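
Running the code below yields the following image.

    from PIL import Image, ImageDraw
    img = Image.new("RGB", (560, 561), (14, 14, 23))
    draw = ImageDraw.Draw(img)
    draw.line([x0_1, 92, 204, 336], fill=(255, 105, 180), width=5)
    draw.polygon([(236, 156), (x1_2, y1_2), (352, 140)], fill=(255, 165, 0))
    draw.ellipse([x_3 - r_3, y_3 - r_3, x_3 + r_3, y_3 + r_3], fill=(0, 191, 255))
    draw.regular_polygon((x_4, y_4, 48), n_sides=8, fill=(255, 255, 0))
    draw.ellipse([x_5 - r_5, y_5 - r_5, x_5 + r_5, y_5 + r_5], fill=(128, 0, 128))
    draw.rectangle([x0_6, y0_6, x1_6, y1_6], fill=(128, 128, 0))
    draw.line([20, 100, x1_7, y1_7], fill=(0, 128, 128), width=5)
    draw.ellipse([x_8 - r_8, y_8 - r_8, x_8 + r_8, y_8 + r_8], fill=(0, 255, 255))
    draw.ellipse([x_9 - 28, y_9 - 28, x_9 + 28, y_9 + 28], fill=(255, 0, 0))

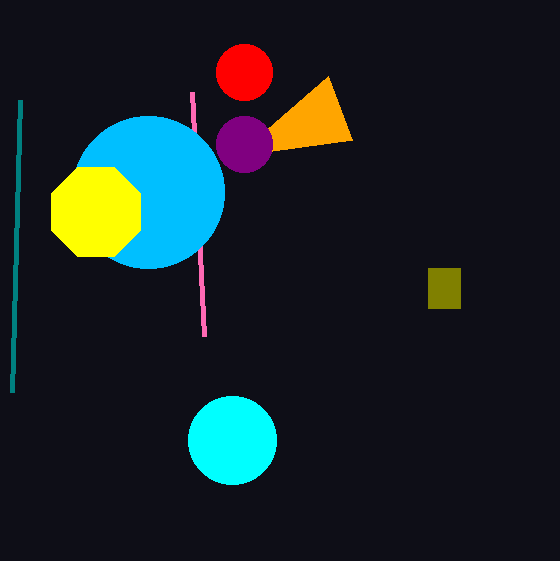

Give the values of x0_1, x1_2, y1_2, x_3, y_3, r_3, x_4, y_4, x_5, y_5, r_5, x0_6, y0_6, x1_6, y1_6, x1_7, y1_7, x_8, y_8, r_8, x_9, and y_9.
x0_1 = 192; x1_2 = 328; y1_2 = 76; x_3 = 148; y_3 = 192; r_3 = 76; x_4 = 96; y_4 = 212; x_5 = 244; y_5 = 144; r_5 = 28; x0_6 = 428; y0_6 = 268; x1_6 = 460; y1_6 = 308; x1_7 = 12; y1_7 = 392; x_8 = 232; y_8 = 440; r_8 = 44; x_9 = 244; y_9 = 72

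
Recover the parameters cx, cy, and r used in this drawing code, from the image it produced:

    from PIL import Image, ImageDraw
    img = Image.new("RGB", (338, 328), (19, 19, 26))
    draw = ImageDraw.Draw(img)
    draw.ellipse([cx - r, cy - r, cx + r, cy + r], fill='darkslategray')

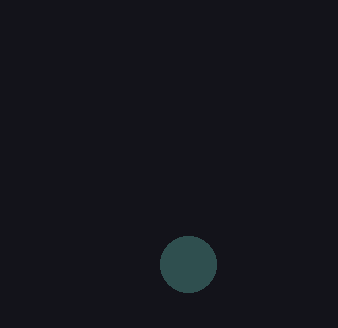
cx = 188; cy = 264; r = 28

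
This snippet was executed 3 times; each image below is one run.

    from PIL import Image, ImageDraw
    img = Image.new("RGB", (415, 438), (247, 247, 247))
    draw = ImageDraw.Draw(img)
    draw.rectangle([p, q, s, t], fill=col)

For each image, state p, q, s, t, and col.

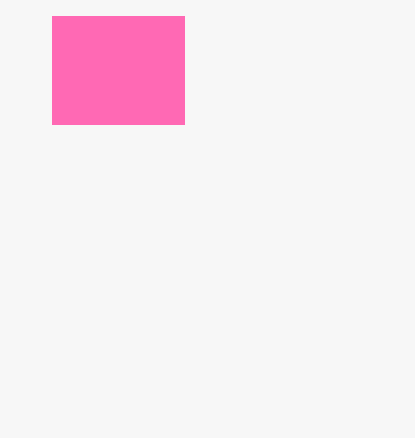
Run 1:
p = 52, q = 16, s = 184, t = 124, col = 'hotpink'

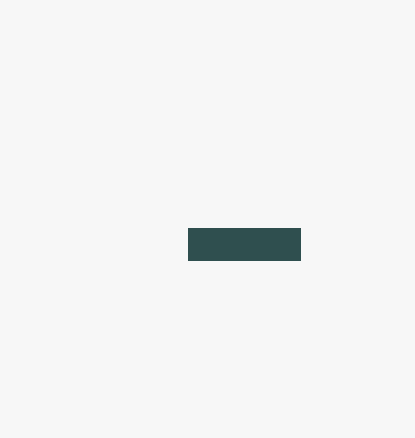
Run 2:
p = 188
q = 228
s = 300
t = 260
col = 'darkslategray'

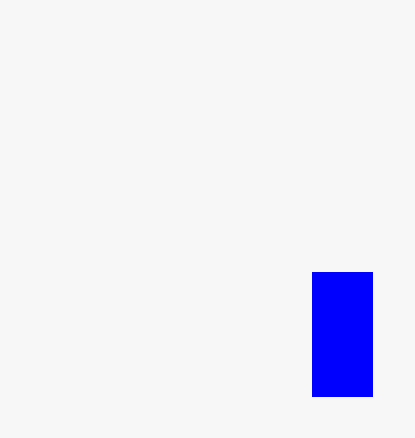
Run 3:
p = 312; q = 272; s = 372; t = 396; col = 'blue'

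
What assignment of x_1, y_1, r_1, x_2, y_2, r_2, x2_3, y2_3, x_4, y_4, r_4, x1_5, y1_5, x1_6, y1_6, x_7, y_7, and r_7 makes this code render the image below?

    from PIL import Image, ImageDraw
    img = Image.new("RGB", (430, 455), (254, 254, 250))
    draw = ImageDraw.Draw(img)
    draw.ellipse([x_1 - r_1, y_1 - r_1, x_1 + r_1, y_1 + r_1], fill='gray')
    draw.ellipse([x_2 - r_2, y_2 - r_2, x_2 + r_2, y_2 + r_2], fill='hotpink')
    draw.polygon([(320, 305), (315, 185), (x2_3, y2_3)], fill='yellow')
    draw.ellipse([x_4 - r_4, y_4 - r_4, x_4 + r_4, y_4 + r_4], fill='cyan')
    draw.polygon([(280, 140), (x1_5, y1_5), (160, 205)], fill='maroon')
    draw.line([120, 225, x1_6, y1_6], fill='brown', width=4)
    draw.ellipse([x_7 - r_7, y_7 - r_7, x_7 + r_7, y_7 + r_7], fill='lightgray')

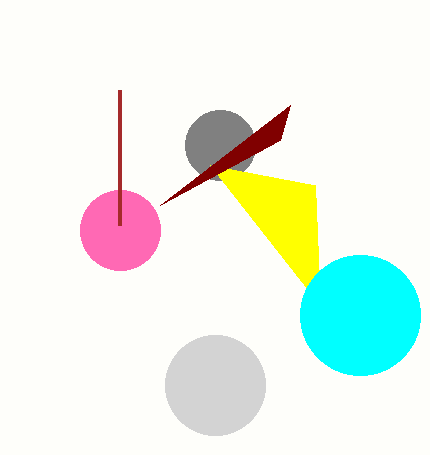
x_1 = 220
y_1 = 145
r_1 = 35
x_2 = 120
y_2 = 230
r_2 = 40
x2_3 = 210
y2_3 = 165
x_4 = 360
y_4 = 315
r_4 = 60
x1_5 = 290
y1_5 = 105
x1_6 = 120
y1_6 = 90
x_7 = 215
y_7 = 385
r_7 = 50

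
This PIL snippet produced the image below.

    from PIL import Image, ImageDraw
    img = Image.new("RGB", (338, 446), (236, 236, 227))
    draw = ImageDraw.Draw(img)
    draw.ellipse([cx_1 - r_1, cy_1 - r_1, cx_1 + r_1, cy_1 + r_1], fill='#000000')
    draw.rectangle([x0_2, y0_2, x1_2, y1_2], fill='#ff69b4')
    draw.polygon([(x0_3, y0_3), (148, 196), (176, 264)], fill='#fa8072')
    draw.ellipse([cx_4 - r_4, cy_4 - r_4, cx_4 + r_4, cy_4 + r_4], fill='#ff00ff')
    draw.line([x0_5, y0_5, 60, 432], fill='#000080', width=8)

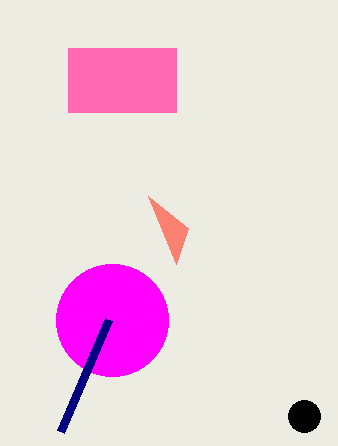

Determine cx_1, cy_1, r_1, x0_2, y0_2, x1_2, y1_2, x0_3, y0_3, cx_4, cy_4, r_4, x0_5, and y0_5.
cx_1 = 304; cy_1 = 416; r_1 = 16; x0_2 = 68; y0_2 = 48; x1_2 = 176; y1_2 = 112; x0_3 = 188; y0_3 = 228; cx_4 = 112; cy_4 = 320; r_4 = 56; x0_5 = 108; y0_5 = 320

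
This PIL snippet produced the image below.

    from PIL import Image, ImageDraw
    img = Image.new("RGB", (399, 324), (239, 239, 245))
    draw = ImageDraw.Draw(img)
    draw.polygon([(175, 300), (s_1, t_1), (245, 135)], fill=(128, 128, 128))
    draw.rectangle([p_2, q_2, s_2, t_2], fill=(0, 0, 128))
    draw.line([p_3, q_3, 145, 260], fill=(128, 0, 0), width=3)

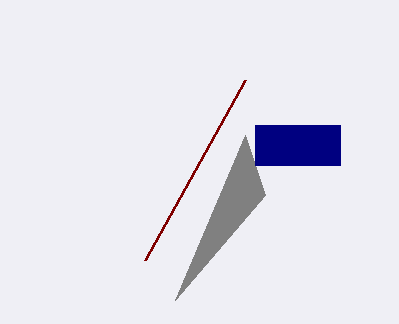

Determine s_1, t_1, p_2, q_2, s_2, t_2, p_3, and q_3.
s_1 = 265; t_1 = 195; p_2 = 255; q_2 = 125; s_2 = 340; t_2 = 165; p_3 = 245; q_3 = 80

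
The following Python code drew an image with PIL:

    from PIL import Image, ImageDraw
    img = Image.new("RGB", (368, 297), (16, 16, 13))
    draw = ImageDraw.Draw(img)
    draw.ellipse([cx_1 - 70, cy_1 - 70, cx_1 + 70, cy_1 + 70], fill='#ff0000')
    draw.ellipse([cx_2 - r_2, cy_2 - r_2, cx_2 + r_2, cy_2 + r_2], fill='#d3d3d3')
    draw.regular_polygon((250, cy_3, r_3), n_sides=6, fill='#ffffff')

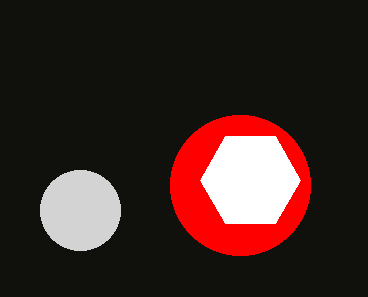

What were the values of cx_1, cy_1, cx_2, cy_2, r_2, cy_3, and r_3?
cx_1 = 240
cy_1 = 185
cx_2 = 80
cy_2 = 210
r_2 = 40
cy_3 = 180
r_3 = 50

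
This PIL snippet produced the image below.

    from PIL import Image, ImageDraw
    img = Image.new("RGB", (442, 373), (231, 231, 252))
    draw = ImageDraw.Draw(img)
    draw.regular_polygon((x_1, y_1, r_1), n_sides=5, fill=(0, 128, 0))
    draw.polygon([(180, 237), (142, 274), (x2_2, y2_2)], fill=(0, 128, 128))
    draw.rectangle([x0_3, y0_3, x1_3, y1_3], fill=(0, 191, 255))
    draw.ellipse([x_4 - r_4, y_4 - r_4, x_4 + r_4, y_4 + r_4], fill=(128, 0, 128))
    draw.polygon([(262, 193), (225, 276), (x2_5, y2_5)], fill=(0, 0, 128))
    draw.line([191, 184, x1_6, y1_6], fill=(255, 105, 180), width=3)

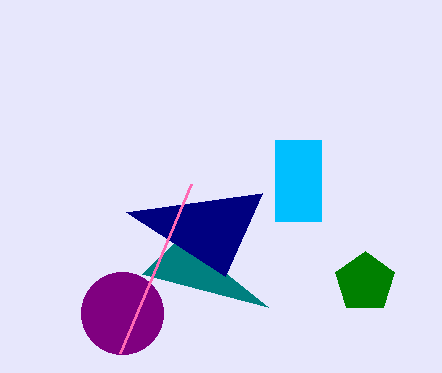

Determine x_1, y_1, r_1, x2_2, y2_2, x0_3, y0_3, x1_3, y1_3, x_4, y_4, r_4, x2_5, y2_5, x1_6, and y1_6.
x_1 = 365, y_1 = 282, r_1 = 31, x2_2 = 268, y2_2 = 307, x0_3 = 275, y0_3 = 140, x1_3 = 321, y1_3 = 221, x_4 = 122, y_4 = 313, r_4 = 41, x2_5 = 126, y2_5 = 212, x1_6 = 120, y1_6 = 353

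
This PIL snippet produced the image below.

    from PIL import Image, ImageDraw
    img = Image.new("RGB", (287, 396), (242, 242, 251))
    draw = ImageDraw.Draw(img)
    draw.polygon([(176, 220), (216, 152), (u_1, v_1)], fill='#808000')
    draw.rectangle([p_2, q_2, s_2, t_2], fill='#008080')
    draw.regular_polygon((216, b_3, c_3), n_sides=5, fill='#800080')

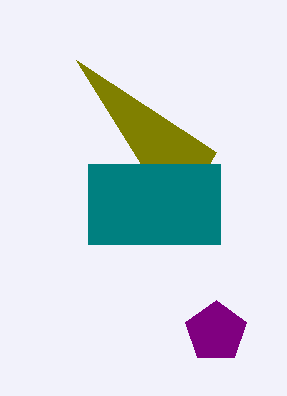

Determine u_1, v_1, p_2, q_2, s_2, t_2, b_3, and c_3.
u_1 = 76; v_1 = 60; p_2 = 88; q_2 = 164; s_2 = 220; t_2 = 244; b_3 = 332; c_3 = 32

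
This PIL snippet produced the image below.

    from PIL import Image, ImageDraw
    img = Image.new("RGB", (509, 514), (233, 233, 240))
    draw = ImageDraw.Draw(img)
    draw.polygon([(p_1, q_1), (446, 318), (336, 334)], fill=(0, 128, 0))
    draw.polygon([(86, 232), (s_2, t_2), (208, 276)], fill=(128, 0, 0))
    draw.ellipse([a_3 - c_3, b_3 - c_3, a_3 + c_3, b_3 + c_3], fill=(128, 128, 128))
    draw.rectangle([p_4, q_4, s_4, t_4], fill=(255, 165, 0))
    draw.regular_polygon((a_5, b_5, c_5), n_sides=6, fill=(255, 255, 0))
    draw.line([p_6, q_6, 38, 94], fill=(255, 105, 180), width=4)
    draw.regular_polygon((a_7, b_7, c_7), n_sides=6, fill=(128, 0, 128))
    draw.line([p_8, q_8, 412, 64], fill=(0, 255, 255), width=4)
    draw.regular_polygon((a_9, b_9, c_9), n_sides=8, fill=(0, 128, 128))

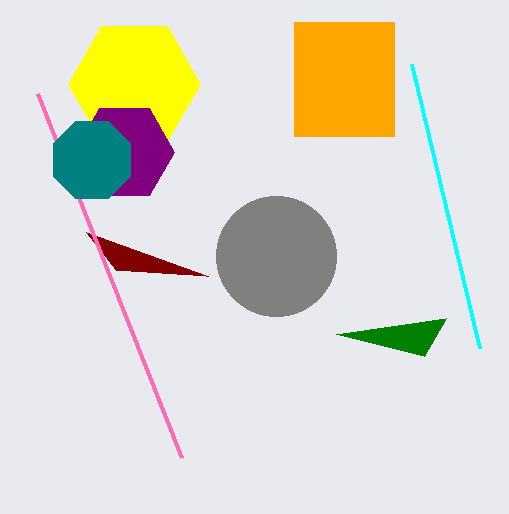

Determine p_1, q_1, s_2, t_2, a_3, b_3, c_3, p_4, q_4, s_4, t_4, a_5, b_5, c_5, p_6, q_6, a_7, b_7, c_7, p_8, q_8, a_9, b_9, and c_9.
p_1 = 424
q_1 = 356
s_2 = 116
t_2 = 270
a_3 = 276
b_3 = 256
c_3 = 60
p_4 = 294
q_4 = 22
s_4 = 394
t_4 = 136
a_5 = 134
b_5 = 84
c_5 = 66
p_6 = 182
q_6 = 458
a_7 = 124
b_7 = 152
c_7 = 50
p_8 = 480
q_8 = 348
a_9 = 92
b_9 = 160
c_9 = 42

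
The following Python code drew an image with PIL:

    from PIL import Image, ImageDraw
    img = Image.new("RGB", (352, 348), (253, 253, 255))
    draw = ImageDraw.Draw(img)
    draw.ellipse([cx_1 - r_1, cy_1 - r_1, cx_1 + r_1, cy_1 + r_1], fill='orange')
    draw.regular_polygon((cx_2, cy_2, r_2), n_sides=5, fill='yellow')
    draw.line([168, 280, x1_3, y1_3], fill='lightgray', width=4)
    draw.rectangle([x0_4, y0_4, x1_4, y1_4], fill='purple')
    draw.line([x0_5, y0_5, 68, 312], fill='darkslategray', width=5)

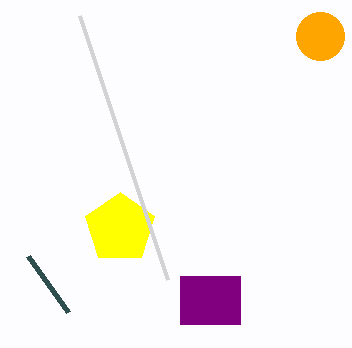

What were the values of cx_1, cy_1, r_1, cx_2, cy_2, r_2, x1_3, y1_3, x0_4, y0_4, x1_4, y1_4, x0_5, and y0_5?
cx_1 = 320
cy_1 = 36
r_1 = 24
cx_2 = 120
cy_2 = 228
r_2 = 36
x1_3 = 80
y1_3 = 16
x0_4 = 180
y0_4 = 276
x1_4 = 240
y1_4 = 324
x0_5 = 28
y0_5 = 256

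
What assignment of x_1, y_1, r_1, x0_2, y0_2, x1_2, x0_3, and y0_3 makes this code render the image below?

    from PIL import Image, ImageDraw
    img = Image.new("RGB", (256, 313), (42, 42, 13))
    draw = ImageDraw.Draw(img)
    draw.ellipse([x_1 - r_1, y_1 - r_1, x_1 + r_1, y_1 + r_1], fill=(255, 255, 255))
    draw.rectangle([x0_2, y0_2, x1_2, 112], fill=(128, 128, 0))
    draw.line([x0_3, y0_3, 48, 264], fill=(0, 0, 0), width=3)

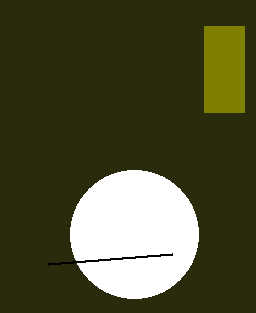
x_1 = 134
y_1 = 234
r_1 = 64
x0_2 = 204
y0_2 = 26
x1_2 = 244
x0_3 = 172
y0_3 = 254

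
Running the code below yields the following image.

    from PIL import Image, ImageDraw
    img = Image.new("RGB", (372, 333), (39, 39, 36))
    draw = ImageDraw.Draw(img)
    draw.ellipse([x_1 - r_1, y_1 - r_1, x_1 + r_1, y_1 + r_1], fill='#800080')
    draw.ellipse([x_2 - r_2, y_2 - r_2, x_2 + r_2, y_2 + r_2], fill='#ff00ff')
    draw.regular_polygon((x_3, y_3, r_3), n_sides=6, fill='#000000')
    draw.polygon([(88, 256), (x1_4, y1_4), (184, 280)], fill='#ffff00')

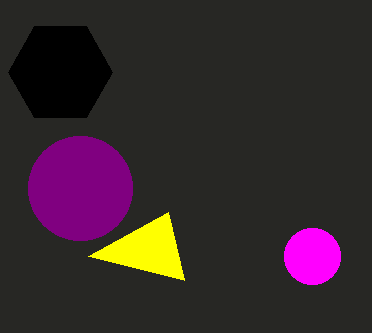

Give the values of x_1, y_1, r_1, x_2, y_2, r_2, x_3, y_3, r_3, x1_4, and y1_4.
x_1 = 80
y_1 = 188
r_1 = 52
x_2 = 312
y_2 = 256
r_2 = 28
x_3 = 60
y_3 = 72
r_3 = 52
x1_4 = 168
y1_4 = 212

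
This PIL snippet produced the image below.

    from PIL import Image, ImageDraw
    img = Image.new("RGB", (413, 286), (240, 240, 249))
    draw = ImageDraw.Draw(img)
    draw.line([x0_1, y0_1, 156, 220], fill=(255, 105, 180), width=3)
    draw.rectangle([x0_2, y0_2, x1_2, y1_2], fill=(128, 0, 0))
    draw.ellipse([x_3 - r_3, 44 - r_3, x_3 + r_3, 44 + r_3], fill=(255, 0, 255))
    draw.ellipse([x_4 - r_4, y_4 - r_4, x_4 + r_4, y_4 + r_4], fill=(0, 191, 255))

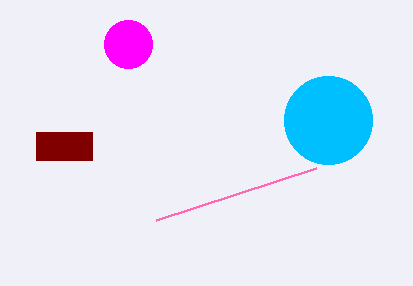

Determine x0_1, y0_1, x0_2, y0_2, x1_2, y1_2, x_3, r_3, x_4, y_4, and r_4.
x0_1 = 316
y0_1 = 168
x0_2 = 36
y0_2 = 132
x1_2 = 92
y1_2 = 160
x_3 = 128
r_3 = 24
x_4 = 328
y_4 = 120
r_4 = 44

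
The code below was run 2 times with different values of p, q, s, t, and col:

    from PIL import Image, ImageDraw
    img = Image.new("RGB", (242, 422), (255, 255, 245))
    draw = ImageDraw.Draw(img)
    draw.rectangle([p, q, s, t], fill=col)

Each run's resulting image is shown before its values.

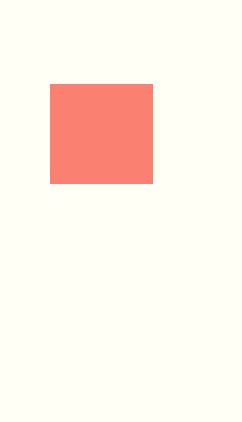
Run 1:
p = 50; q = 84; s = 152; t = 183; col = 'salmon'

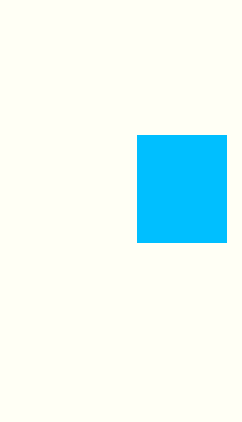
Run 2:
p = 137
q = 135
s = 226
t = 242
col = 'deepskyblue'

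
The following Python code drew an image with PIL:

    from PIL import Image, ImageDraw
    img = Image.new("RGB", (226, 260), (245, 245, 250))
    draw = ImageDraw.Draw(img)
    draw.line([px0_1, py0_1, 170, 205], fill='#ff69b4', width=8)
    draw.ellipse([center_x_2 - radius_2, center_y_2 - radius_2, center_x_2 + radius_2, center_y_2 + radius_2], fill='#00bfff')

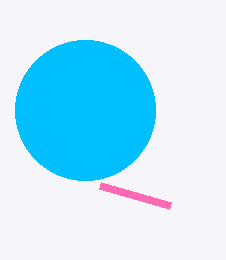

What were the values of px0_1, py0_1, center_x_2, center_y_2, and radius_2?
px0_1 = 100, py0_1 = 185, center_x_2 = 85, center_y_2 = 110, radius_2 = 70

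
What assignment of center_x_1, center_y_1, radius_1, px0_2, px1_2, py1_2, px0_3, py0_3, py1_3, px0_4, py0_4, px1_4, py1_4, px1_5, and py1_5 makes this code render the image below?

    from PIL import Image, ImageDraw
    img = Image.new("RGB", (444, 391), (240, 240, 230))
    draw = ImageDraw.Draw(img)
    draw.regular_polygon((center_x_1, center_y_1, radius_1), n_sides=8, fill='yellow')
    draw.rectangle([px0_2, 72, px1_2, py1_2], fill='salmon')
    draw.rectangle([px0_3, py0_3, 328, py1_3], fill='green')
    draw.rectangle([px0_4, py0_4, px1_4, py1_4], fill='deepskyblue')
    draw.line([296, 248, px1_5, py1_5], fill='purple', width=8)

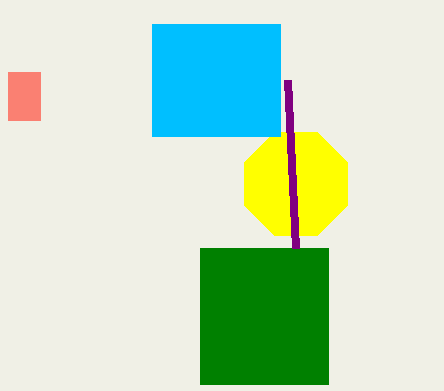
center_x_1 = 296, center_y_1 = 184, radius_1 = 56, px0_2 = 8, px1_2 = 40, py1_2 = 120, px0_3 = 200, py0_3 = 248, py1_3 = 384, px0_4 = 152, py0_4 = 24, px1_4 = 280, py1_4 = 136, px1_5 = 288, py1_5 = 80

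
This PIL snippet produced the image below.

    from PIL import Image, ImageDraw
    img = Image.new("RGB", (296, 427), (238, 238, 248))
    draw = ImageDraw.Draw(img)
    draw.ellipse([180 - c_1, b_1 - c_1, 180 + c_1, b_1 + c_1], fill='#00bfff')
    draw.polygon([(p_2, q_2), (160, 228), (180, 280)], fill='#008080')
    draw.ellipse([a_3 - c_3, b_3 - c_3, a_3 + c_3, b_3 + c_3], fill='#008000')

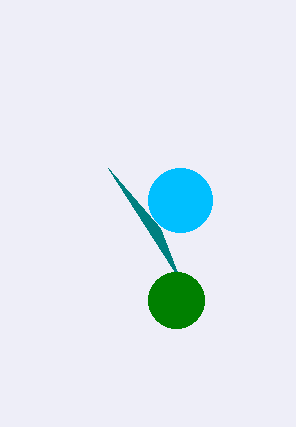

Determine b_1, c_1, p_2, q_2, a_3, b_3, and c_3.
b_1 = 200; c_1 = 32; p_2 = 108; q_2 = 168; a_3 = 176; b_3 = 300; c_3 = 28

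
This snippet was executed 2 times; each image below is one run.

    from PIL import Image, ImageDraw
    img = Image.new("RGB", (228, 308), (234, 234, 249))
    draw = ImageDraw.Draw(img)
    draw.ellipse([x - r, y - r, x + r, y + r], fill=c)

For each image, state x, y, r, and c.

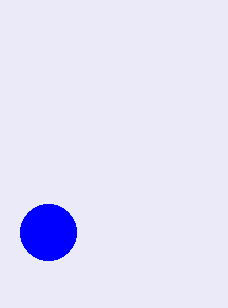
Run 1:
x = 48
y = 232
r = 28
c = 'blue'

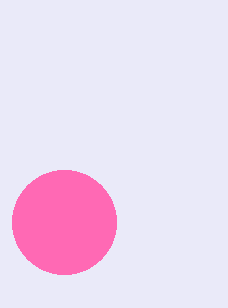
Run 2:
x = 64
y = 222
r = 52
c = 'hotpink'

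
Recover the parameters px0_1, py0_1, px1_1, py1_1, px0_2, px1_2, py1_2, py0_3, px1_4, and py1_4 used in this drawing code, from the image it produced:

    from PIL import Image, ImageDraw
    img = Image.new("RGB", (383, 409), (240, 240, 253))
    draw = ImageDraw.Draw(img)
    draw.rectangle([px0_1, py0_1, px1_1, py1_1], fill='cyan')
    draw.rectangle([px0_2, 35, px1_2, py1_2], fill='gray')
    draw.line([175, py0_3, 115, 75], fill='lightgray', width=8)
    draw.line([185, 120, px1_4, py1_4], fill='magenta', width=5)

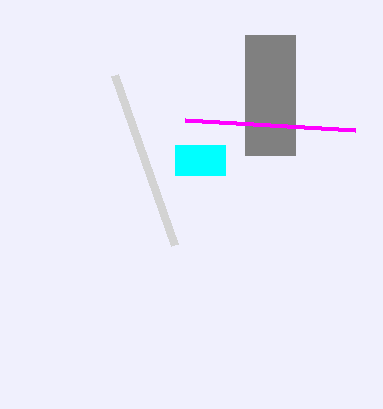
px0_1 = 175, py0_1 = 145, px1_1 = 225, py1_1 = 175, px0_2 = 245, px1_2 = 295, py1_2 = 155, py0_3 = 245, px1_4 = 355, py1_4 = 130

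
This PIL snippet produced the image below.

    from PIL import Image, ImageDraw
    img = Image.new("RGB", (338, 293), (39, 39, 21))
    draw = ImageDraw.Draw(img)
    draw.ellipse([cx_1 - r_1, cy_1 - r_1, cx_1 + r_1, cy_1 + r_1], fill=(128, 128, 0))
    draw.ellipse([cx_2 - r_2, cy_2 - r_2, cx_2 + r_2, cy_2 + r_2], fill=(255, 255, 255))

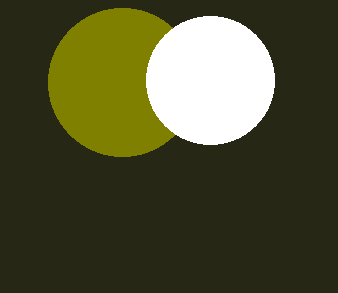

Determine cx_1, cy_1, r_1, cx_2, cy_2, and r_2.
cx_1 = 122, cy_1 = 82, r_1 = 74, cx_2 = 210, cy_2 = 80, r_2 = 64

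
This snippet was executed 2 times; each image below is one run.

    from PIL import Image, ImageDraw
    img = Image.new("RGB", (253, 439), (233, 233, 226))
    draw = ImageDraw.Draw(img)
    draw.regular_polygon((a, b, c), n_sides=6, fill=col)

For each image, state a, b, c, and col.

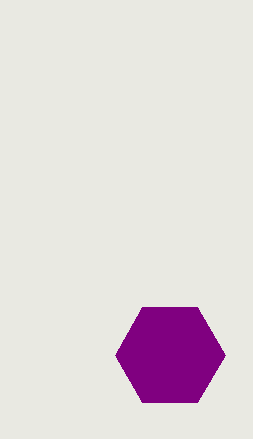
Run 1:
a = 170; b = 355; c = 55; col = 'purple'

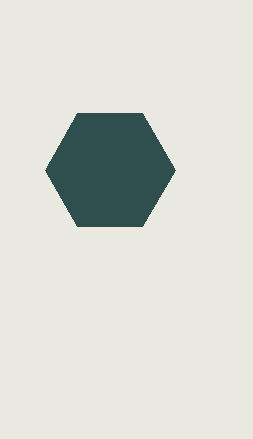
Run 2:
a = 110; b = 170; c = 65; col = 'darkslategray'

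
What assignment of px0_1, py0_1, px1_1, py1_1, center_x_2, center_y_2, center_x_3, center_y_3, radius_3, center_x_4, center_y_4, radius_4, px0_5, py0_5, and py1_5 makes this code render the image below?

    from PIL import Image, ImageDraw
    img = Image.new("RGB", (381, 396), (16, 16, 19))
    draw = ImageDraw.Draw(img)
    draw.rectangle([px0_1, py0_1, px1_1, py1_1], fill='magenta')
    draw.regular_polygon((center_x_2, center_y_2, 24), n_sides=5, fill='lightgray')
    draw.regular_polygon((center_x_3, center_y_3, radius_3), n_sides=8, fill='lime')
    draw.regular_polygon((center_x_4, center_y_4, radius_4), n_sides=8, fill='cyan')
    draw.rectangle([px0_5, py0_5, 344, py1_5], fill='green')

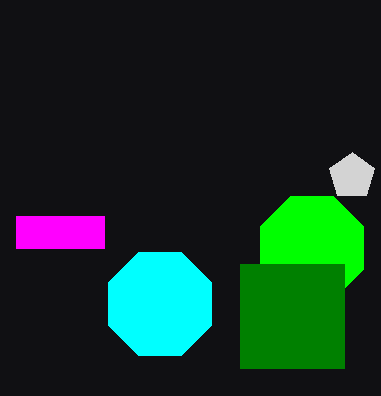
px0_1 = 16; py0_1 = 216; px1_1 = 104; py1_1 = 248; center_x_2 = 352; center_y_2 = 176; center_x_3 = 312; center_y_3 = 248; radius_3 = 56; center_x_4 = 160; center_y_4 = 304; radius_4 = 56; px0_5 = 240; py0_5 = 264; py1_5 = 368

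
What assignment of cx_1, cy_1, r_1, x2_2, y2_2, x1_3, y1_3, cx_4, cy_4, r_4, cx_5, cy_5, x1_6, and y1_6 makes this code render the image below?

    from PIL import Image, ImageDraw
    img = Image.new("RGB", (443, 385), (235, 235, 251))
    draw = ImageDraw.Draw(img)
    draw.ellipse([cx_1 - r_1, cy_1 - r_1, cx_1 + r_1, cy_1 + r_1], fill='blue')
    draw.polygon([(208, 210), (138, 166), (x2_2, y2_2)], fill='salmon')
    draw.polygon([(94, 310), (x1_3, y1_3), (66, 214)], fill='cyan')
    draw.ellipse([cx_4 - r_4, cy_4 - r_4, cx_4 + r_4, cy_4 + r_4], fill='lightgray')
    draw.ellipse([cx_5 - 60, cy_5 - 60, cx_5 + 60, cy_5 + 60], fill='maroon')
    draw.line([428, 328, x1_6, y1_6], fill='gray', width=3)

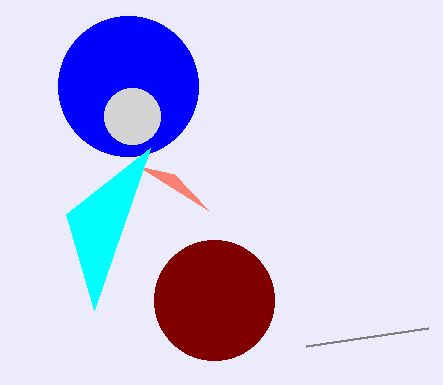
cx_1 = 128
cy_1 = 86
r_1 = 70
x2_2 = 174
y2_2 = 174
x1_3 = 150
y1_3 = 148
cx_4 = 132
cy_4 = 116
r_4 = 28
cx_5 = 214
cy_5 = 300
x1_6 = 306
y1_6 = 346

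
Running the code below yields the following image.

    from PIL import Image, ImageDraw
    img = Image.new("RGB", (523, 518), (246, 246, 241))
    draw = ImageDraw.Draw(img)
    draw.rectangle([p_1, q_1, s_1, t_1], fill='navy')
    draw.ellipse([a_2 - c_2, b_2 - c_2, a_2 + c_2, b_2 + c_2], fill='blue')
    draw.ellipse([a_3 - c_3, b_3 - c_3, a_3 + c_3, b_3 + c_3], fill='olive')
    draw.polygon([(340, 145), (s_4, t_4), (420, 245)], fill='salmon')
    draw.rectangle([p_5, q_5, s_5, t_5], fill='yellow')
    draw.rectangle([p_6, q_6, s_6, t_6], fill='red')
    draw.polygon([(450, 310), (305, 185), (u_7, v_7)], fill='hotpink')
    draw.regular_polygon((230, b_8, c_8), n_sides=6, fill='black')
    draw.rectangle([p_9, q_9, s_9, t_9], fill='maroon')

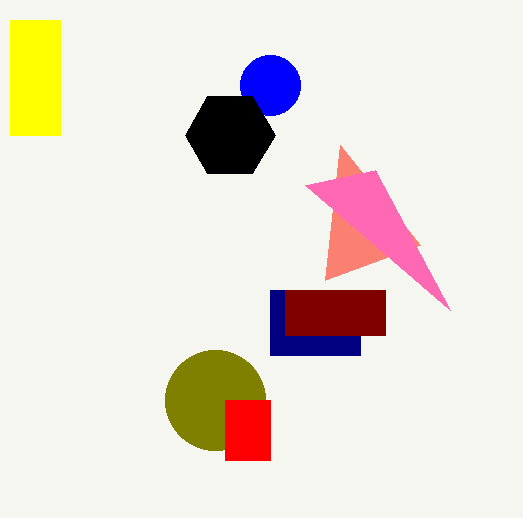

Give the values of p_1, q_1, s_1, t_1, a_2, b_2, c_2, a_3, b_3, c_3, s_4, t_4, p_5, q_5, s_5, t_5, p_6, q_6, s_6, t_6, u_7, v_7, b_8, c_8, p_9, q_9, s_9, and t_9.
p_1 = 270, q_1 = 290, s_1 = 360, t_1 = 355, a_2 = 270, b_2 = 85, c_2 = 30, a_3 = 215, b_3 = 400, c_3 = 50, s_4 = 325, t_4 = 280, p_5 = 10, q_5 = 20, s_5 = 60, t_5 = 135, p_6 = 225, q_6 = 400, s_6 = 270, t_6 = 460, u_7 = 375, v_7 = 170, b_8 = 135, c_8 = 45, p_9 = 285, q_9 = 290, s_9 = 385, t_9 = 335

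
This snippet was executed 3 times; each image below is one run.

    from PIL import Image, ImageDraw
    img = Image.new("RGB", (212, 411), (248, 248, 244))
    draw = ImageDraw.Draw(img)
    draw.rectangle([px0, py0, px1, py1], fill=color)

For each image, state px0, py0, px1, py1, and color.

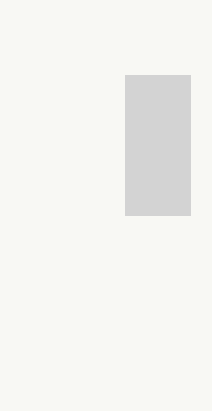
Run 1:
px0 = 125
py0 = 75
px1 = 190
py1 = 215
color = 'lightgray'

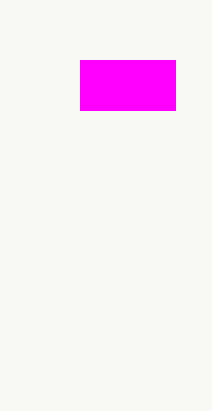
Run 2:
px0 = 80; py0 = 60; px1 = 175; py1 = 110; color = 'magenta'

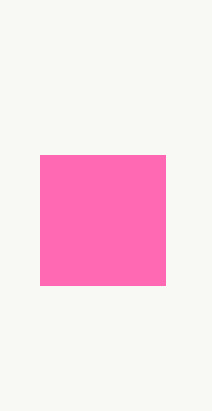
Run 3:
px0 = 40, py0 = 155, px1 = 165, py1 = 285, color = 'hotpink'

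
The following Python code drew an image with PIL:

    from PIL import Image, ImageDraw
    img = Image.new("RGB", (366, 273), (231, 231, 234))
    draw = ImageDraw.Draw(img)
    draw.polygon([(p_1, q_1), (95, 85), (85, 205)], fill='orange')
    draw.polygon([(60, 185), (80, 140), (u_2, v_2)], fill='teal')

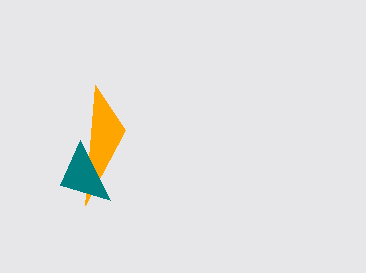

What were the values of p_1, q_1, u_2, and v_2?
p_1 = 125
q_1 = 130
u_2 = 110
v_2 = 200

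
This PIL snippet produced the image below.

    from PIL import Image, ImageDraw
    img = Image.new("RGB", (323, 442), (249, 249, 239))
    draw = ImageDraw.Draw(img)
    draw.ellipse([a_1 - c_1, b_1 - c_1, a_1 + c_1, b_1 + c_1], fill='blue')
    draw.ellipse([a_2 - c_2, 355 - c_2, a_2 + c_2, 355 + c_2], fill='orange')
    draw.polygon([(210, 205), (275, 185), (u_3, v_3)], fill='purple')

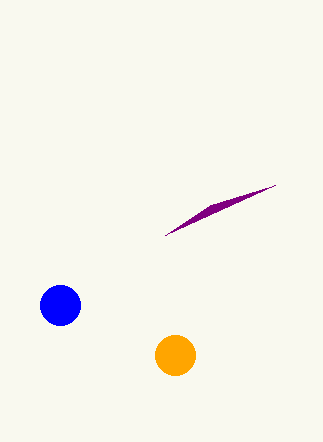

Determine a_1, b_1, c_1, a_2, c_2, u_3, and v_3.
a_1 = 60, b_1 = 305, c_1 = 20, a_2 = 175, c_2 = 20, u_3 = 165, v_3 = 235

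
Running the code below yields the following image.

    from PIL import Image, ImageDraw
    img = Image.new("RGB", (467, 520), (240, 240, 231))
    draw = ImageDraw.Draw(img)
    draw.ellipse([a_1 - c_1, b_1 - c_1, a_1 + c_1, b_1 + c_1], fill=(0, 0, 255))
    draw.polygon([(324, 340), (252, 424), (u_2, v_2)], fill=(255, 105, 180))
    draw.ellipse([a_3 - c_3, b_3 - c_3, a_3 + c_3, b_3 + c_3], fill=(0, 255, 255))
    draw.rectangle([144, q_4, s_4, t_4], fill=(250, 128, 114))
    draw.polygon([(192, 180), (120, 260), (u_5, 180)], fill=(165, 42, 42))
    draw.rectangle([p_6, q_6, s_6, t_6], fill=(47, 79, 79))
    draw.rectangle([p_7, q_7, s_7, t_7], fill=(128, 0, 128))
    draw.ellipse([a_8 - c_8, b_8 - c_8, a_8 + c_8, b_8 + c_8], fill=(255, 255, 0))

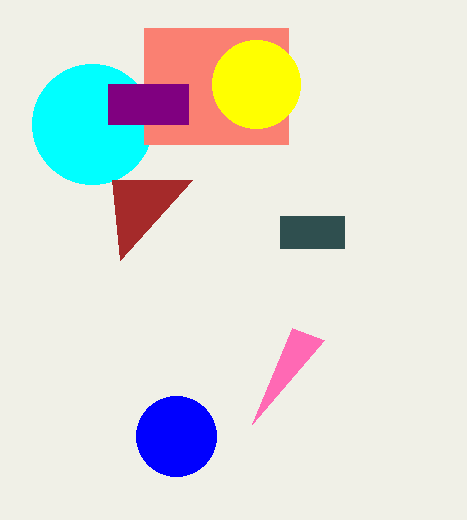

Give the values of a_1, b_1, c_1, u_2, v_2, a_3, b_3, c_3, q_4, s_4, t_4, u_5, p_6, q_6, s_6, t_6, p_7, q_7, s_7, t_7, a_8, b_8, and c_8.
a_1 = 176, b_1 = 436, c_1 = 40, u_2 = 292, v_2 = 328, a_3 = 92, b_3 = 124, c_3 = 60, q_4 = 28, s_4 = 288, t_4 = 144, u_5 = 112, p_6 = 280, q_6 = 216, s_6 = 344, t_6 = 248, p_7 = 108, q_7 = 84, s_7 = 188, t_7 = 124, a_8 = 256, b_8 = 84, c_8 = 44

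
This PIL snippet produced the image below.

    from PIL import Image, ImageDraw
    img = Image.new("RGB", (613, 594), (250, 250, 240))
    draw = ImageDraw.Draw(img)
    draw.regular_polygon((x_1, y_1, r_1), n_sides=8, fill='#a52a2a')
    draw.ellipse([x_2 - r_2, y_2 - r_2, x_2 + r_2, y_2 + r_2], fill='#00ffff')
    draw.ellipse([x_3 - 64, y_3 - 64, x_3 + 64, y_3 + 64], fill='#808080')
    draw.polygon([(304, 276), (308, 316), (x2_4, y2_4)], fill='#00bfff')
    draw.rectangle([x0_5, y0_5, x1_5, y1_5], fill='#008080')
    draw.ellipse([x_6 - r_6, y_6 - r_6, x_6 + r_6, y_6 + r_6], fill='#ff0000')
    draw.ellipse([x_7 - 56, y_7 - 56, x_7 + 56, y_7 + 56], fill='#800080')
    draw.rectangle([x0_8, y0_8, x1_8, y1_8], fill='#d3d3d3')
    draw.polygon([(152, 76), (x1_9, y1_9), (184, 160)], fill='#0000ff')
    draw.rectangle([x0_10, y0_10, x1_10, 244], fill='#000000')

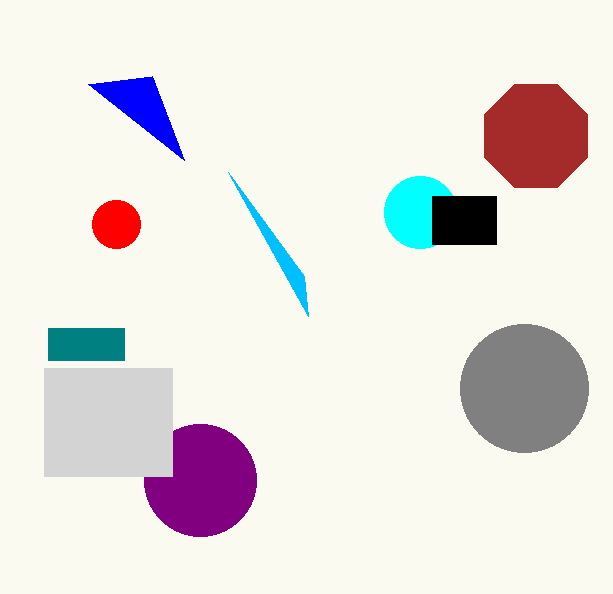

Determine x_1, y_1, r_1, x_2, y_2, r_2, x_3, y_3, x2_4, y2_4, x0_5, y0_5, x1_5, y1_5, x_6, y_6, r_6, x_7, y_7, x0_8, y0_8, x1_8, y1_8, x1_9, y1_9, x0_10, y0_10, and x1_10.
x_1 = 536, y_1 = 136, r_1 = 56, x_2 = 420, y_2 = 212, r_2 = 36, x_3 = 524, y_3 = 388, x2_4 = 228, y2_4 = 172, x0_5 = 48, y0_5 = 328, x1_5 = 124, y1_5 = 360, x_6 = 116, y_6 = 224, r_6 = 24, x_7 = 200, y_7 = 480, x0_8 = 44, y0_8 = 368, x1_8 = 172, y1_8 = 476, x1_9 = 88, y1_9 = 84, x0_10 = 432, y0_10 = 196, x1_10 = 496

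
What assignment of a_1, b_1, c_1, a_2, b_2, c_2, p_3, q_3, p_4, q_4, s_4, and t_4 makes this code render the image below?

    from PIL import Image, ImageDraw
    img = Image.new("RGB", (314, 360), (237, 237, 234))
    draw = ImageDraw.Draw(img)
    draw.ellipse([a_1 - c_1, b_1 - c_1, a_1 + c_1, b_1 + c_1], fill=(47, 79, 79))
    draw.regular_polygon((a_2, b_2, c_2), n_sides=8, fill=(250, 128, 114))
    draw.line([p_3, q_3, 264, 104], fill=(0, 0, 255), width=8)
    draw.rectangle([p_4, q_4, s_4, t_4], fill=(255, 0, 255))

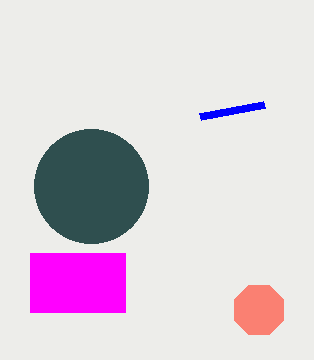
a_1 = 91, b_1 = 186, c_1 = 57, a_2 = 259, b_2 = 310, c_2 = 27, p_3 = 200, q_3 = 116, p_4 = 30, q_4 = 253, s_4 = 125, t_4 = 312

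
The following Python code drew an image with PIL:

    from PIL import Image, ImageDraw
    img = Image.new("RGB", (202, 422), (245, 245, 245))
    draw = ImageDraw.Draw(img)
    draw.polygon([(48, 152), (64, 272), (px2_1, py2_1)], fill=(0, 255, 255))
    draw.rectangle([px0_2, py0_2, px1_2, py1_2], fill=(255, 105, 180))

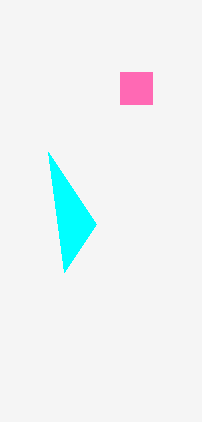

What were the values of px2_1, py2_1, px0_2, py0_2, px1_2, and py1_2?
px2_1 = 96; py2_1 = 224; px0_2 = 120; py0_2 = 72; px1_2 = 152; py1_2 = 104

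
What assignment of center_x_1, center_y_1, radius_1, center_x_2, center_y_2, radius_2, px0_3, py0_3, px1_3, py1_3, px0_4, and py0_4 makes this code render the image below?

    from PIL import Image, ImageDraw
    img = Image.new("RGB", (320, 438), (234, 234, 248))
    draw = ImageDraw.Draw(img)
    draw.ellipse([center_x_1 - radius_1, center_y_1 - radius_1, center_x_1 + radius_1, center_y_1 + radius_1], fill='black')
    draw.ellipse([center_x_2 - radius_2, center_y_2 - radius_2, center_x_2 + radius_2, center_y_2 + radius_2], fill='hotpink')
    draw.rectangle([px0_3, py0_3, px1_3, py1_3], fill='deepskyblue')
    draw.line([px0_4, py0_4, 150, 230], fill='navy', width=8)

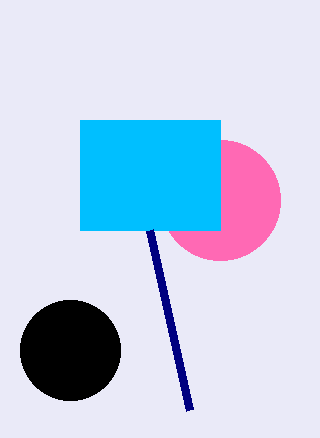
center_x_1 = 70, center_y_1 = 350, radius_1 = 50, center_x_2 = 220, center_y_2 = 200, radius_2 = 60, px0_3 = 80, py0_3 = 120, px1_3 = 220, py1_3 = 230, px0_4 = 190, py0_4 = 410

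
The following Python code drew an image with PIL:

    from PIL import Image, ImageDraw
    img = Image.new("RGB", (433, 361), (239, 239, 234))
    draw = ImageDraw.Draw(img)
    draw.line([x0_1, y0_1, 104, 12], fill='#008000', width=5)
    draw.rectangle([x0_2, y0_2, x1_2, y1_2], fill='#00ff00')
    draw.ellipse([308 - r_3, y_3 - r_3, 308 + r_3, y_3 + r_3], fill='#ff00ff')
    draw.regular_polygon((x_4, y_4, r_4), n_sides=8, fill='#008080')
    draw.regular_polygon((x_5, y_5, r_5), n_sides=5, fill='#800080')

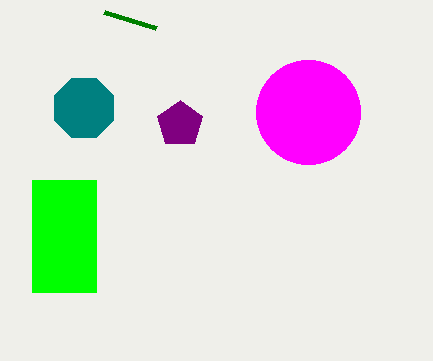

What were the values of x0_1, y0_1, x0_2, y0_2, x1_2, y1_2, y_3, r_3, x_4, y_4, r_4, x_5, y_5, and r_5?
x0_1 = 156; y0_1 = 28; x0_2 = 32; y0_2 = 180; x1_2 = 96; y1_2 = 292; y_3 = 112; r_3 = 52; x_4 = 84; y_4 = 108; r_4 = 32; x_5 = 180; y_5 = 124; r_5 = 24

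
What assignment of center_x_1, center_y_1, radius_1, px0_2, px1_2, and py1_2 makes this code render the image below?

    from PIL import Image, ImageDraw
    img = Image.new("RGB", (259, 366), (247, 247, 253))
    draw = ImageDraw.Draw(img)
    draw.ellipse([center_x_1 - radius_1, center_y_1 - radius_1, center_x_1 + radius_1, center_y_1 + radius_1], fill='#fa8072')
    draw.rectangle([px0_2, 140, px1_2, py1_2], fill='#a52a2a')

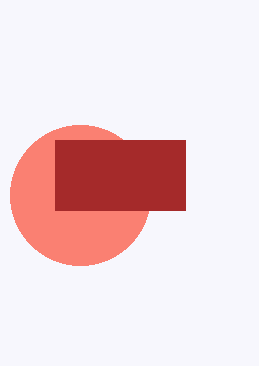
center_x_1 = 80, center_y_1 = 195, radius_1 = 70, px0_2 = 55, px1_2 = 185, py1_2 = 210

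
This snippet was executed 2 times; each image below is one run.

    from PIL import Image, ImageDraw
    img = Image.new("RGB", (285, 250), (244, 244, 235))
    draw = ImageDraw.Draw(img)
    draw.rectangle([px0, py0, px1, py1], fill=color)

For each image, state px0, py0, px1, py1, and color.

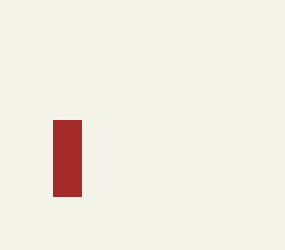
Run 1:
px0 = 53; py0 = 120; px1 = 81; py1 = 196; color = 'brown'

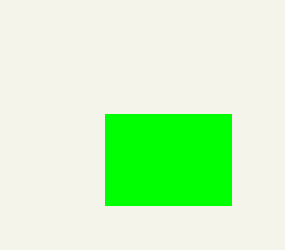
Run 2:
px0 = 105
py0 = 114
px1 = 231
py1 = 205
color = 'lime'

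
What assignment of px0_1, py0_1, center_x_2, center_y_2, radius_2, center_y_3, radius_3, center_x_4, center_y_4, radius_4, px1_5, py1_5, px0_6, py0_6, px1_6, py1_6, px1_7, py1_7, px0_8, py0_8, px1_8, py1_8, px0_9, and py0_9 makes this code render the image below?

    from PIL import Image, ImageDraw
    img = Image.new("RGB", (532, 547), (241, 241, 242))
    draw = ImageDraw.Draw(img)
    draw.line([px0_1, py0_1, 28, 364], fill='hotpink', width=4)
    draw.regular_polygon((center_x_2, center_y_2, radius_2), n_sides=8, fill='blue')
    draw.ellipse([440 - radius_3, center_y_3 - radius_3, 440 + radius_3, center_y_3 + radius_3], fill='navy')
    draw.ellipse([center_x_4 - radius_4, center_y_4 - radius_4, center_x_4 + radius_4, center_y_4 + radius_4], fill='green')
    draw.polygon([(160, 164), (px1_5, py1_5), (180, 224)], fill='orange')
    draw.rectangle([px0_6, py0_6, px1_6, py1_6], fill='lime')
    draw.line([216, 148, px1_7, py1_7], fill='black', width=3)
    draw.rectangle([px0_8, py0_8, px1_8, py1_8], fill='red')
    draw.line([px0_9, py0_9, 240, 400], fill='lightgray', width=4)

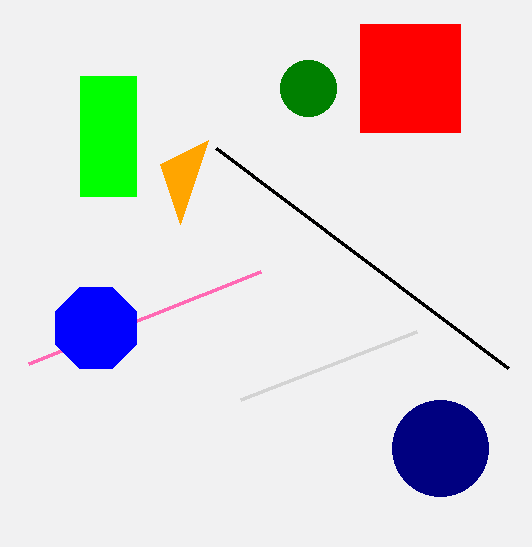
px0_1 = 260; py0_1 = 272; center_x_2 = 96; center_y_2 = 328; radius_2 = 44; center_y_3 = 448; radius_3 = 48; center_x_4 = 308; center_y_4 = 88; radius_4 = 28; px1_5 = 208; py1_5 = 140; px0_6 = 80; py0_6 = 76; px1_6 = 136; py1_6 = 196; px1_7 = 508; py1_7 = 368; px0_8 = 360; py0_8 = 24; px1_8 = 460; py1_8 = 132; px0_9 = 416; py0_9 = 332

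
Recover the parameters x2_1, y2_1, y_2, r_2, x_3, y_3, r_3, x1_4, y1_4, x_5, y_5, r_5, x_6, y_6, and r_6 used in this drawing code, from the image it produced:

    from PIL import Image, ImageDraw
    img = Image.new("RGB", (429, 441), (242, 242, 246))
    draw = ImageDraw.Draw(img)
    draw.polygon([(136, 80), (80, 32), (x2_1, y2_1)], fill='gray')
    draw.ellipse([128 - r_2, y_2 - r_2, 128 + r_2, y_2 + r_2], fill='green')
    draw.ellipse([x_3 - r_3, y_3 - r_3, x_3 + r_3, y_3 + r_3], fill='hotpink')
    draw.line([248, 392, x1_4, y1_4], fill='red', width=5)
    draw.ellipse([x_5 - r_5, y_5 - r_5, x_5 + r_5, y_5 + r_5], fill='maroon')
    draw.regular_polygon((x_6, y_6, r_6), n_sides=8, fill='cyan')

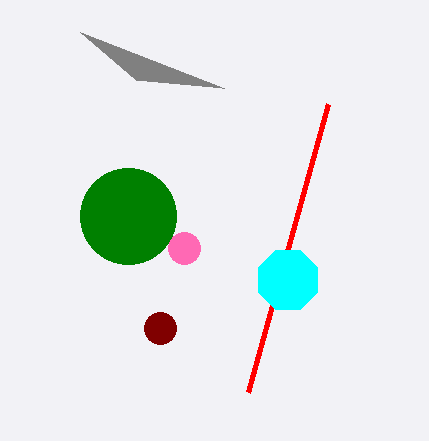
x2_1 = 224, y2_1 = 88, y_2 = 216, r_2 = 48, x_3 = 184, y_3 = 248, r_3 = 16, x1_4 = 328, y1_4 = 104, x_5 = 160, y_5 = 328, r_5 = 16, x_6 = 288, y_6 = 280, r_6 = 32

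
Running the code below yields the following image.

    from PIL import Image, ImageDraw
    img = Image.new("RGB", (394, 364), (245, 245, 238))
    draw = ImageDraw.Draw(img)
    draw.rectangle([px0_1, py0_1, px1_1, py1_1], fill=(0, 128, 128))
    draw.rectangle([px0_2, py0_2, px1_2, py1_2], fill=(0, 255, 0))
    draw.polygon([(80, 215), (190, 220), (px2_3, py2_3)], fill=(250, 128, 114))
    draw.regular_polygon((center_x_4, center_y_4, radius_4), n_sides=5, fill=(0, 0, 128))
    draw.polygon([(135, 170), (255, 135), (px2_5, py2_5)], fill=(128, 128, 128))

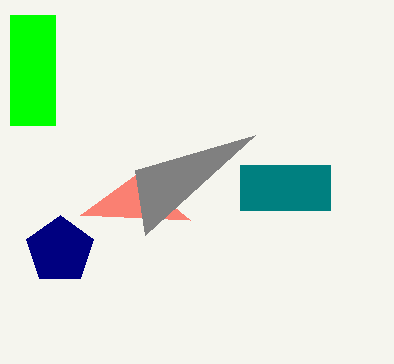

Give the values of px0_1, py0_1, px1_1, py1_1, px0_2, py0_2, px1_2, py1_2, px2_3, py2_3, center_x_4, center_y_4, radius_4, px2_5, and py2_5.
px0_1 = 240, py0_1 = 165, px1_1 = 330, py1_1 = 210, px0_2 = 10, py0_2 = 15, px1_2 = 55, py1_2 = 125, px2_3 = 135, py2_3 = 175, center_x_4 = 60, center_y_4 = 250, radius_4 = 35, px2_5 = 145, py2_5 = 235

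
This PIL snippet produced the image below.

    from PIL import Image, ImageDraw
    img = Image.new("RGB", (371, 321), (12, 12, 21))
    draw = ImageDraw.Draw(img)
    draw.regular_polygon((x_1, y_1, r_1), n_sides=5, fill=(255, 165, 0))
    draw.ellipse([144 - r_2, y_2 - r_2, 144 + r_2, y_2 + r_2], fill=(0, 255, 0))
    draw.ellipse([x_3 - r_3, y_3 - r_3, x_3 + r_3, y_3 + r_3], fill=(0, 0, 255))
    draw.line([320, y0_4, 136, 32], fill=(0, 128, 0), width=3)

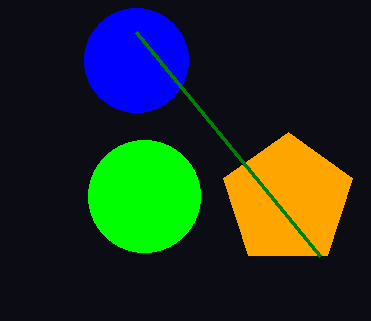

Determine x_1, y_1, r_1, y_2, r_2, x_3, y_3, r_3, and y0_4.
x_1 = 288, y_1 = 200, r_1 = 68, y_2 = 196, r_2 = 56, x_3 = 136, y_3 = 60, r_3 = 52, y0_4 = 256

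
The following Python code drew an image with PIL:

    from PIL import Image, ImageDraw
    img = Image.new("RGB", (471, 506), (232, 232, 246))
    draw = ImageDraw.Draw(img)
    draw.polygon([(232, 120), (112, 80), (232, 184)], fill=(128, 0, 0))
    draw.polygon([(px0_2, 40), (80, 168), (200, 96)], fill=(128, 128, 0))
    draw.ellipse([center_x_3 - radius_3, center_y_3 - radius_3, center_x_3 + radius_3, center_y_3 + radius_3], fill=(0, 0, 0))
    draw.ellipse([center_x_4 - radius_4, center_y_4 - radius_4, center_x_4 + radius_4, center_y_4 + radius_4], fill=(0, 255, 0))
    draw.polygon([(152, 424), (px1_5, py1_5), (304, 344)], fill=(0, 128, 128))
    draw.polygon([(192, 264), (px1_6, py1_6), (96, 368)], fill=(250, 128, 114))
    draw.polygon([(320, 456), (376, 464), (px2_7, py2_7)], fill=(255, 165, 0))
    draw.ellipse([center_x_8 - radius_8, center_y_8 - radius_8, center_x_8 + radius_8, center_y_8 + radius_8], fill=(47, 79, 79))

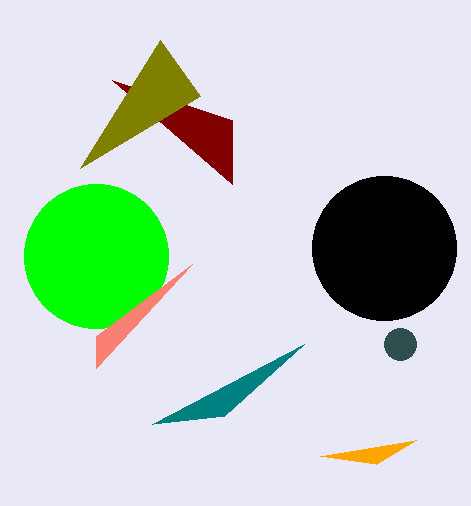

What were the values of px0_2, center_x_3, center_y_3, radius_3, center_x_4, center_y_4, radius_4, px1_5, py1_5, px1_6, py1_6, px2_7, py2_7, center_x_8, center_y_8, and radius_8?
px0_2 = 160, center_x_3 = 384, center_y_3 = 248, radius_3 = 72, center_x_4 = 96, center_y_4 = 256, radius_4 = 72, px1_5 = 224, py1_5 = 416, px1_6 = 96, py1_6 = 336, px2_7 = 416, py2_7 = 440, center_x_8 = 400, center_y_8 = 344, radius_8 = 16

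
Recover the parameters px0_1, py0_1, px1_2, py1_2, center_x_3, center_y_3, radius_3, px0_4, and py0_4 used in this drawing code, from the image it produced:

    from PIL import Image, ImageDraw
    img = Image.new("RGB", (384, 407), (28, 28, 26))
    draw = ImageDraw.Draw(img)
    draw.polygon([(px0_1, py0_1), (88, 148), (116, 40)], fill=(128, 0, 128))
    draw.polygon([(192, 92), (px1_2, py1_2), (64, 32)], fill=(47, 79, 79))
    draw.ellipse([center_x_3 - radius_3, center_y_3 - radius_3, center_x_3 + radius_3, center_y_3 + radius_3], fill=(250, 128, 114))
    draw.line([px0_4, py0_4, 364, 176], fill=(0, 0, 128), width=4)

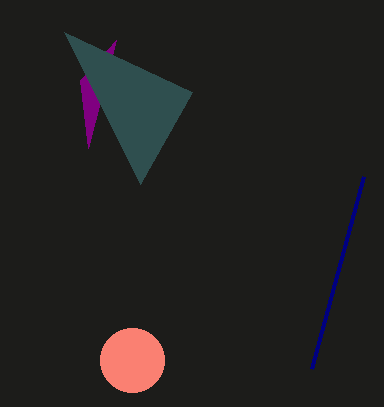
px0_1 = 80; py0_1 = 80; px1_2 = 140; py1_2 = 184; center_x_3 = 132; center_y_3 = 360; radius_3 = 32; px0_4 = 312; py0_4 = 368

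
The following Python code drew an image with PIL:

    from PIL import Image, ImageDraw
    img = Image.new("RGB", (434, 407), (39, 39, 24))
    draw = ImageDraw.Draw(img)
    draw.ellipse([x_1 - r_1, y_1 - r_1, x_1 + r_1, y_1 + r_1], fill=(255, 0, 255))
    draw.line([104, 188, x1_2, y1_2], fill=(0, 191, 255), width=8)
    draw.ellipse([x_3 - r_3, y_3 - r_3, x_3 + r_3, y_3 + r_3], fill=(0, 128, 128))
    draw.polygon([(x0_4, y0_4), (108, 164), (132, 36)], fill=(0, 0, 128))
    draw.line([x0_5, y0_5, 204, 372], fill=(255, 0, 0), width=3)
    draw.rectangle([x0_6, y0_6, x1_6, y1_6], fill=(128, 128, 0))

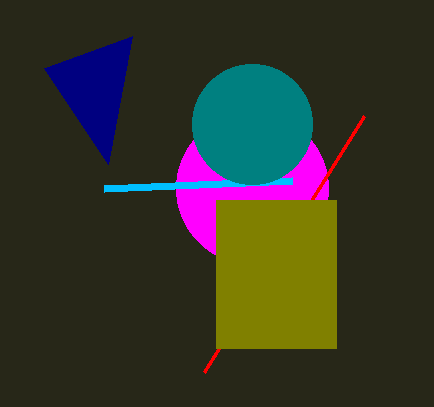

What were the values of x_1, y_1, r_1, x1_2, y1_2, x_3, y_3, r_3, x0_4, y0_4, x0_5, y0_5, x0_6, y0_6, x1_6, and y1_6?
x_1 = 252, y_1 = 188, r_1 = 76, x1_2 = 292, y1_2 = 180, x_3 = 252, y_3 = 124, r_3 = 60, x0_4 = 44, y0_4 = 68, x0_5 = 364, y0_5 = 116, x0_6 = 216, y0_6 = 200, x1_6 = 336, y1_6 = 348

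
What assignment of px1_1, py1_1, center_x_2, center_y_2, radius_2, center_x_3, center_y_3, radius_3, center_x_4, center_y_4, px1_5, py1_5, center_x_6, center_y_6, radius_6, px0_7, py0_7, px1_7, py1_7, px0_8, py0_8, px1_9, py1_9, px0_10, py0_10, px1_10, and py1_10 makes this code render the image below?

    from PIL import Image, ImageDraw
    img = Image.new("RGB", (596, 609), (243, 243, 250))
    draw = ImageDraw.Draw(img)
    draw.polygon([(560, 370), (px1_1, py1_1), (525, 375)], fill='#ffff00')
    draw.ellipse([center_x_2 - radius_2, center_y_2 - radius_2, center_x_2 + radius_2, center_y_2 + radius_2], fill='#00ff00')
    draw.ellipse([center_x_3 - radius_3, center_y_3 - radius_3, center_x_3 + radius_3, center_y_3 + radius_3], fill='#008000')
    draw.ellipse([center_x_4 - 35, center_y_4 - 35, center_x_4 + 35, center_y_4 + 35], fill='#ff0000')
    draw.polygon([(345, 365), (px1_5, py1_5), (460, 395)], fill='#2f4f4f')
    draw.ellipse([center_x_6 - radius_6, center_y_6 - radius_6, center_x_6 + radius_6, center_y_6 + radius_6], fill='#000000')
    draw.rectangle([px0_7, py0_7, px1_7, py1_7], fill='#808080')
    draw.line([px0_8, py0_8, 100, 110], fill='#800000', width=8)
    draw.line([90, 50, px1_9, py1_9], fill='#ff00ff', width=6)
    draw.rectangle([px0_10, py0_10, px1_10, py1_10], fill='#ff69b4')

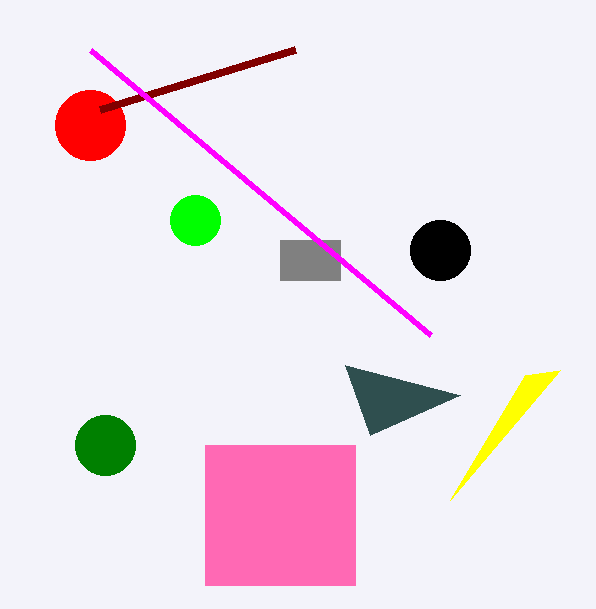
px1_1 = 450
py1_1 = 500
center_x_2 = 195
center_y_2 = 220
radius_2 = 25
center_x_3 = 105
center_y_3 = 445
radius_3 = 30
center_x_4 = 90
center_y_4 = 125
px1_5 = 370
py1_5 = 435
center_x_6 = 440
center_y_6 = 250
radius_6 = 30
px0_7 = 280
py0_7 = 240
px1_7 = 340
py1_7 = 280
px0_8 = 295
py0_8 = 50
px1_9 = 430
py1_9 = 335
px0_10 = 205
py0_10 = 445
px1_10 = 355
py1_10 = 585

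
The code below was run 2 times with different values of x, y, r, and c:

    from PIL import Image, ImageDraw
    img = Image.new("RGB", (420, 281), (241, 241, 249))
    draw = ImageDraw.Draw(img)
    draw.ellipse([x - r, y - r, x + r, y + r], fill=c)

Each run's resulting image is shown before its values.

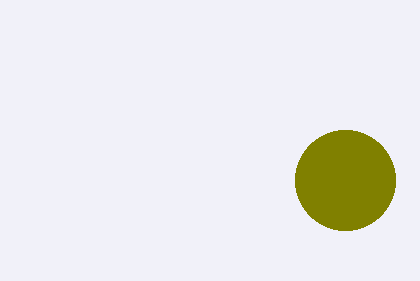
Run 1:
x = 345, y = 180, r = 50, c = 'olive'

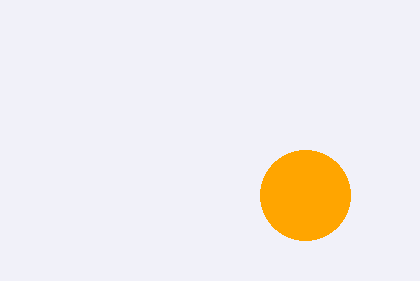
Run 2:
x = 305; y = 195; r = 45; c = 'orange'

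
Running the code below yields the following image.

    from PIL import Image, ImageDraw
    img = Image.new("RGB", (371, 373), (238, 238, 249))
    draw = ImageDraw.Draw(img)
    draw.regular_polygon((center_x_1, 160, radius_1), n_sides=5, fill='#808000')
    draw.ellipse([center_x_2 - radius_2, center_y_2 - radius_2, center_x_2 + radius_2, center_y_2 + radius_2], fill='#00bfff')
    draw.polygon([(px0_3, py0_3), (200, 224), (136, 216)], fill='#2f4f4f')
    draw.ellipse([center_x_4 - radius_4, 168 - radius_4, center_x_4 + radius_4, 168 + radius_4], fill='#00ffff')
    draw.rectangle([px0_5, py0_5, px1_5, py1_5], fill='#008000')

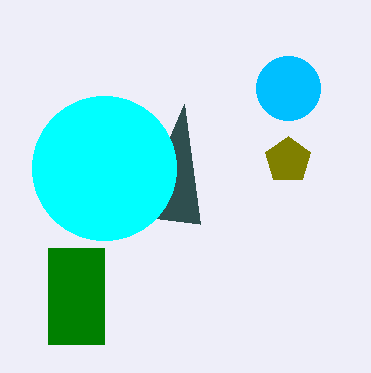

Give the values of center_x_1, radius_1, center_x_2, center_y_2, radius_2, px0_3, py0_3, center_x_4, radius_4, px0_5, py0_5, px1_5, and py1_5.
center_x_1 = 288, radius_1 = 24, center_x_2 = 288, center_y_2 = 88, radius_2 = 32, px0_3 = 184, py0_3 = 104, center_x_4 = 104, radius_4 = 72, px0_5 = 48, py0_5 = 248, px1_5 = 104, py1_5 = 344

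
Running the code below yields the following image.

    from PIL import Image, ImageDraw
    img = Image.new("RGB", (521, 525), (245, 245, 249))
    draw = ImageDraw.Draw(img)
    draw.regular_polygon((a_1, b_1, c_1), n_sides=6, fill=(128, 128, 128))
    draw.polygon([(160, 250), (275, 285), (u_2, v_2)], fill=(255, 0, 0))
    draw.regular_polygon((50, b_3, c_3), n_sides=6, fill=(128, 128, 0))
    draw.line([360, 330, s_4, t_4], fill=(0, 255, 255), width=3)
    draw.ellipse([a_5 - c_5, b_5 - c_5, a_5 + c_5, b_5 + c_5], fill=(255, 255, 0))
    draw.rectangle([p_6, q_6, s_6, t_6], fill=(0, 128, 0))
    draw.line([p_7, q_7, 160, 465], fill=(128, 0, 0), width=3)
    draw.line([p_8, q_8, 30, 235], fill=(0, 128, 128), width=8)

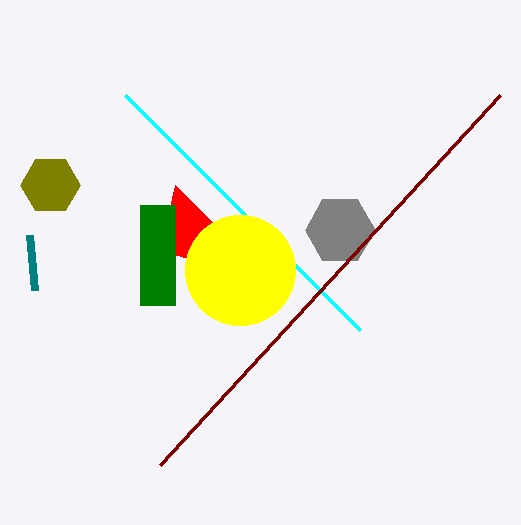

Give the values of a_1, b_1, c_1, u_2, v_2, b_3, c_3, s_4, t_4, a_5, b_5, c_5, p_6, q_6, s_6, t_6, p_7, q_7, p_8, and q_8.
a_1 = 340, b_1 = 230, c_1 = 35, u_2 = 175, v_2 = 185, b_3 = 185, c_3 = 30, s_4 = 125, t_4 = 95, a_5 = 240, b_5 = 270, c_5 = 55, p_6 = 140, q_6 = 205, s_6 = 175, t_6 = 305, p_7 = 500, q_7 = 95, p_8 = 35, q_8 = 290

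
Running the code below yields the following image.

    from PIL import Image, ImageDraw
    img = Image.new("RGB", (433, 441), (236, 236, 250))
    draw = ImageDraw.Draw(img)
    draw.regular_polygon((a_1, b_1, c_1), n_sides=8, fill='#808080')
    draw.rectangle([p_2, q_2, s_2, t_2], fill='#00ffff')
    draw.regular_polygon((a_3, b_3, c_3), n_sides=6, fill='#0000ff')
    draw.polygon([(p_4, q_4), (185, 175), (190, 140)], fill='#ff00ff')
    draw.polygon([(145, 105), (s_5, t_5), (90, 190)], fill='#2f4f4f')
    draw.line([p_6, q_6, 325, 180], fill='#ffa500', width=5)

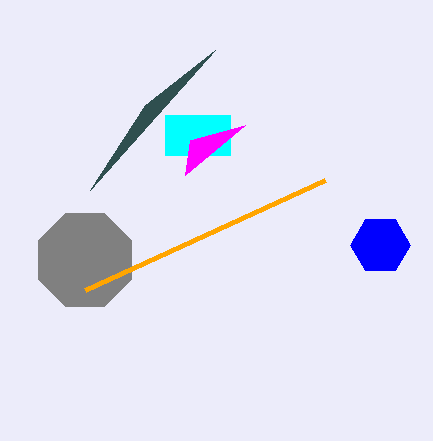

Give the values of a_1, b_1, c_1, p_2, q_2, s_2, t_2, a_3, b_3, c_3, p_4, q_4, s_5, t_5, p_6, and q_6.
a_1 = 85
b_1 = 260
c_1 = 50
p_2 = 165
q_2 = 115
s_2 = 230
t_2 = 155
a_3 = 380
b_3 = 245
c_3 = 30
p_4 = 245
q_4 = 125
s_5 = 215
t_5 = 50
p_6 = 85
q_6 = 290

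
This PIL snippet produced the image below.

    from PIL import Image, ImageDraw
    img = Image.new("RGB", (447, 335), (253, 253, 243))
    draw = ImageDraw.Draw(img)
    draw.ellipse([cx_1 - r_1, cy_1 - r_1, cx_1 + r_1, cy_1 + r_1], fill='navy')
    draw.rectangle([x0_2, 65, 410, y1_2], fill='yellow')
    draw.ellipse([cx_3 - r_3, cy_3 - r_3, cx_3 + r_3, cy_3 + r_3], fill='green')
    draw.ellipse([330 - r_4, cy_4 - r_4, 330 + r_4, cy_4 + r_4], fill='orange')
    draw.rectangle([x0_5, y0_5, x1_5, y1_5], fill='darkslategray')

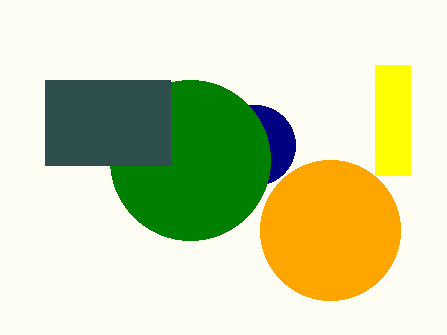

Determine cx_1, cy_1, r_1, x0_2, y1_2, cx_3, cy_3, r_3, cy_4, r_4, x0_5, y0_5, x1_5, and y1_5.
cx_1 = 255, cy_1 = 145, r_1 = 40, x0_2 = 375, y1_2 = 175, cx_3 = 190, cy_3 = 160, r_3 = 80, cy_4 = 230, r_4 = 70, x0_5 = 45, y0_5 = 80, x1_5 = 170, y1_5 = 165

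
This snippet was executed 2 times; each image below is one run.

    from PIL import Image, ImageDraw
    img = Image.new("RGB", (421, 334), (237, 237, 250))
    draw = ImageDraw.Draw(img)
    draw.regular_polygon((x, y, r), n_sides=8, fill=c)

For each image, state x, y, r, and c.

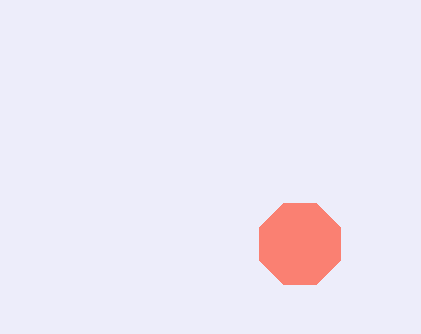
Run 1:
x = 300
y = 244
r = 44
c = 'salmon'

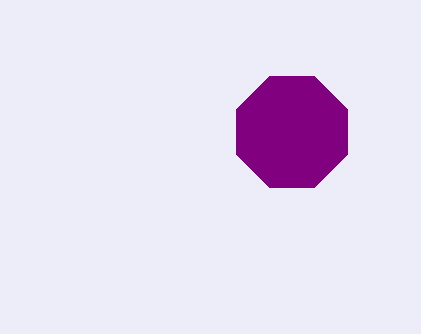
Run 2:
x = 292, y = 132, r = 60, c = 'purple'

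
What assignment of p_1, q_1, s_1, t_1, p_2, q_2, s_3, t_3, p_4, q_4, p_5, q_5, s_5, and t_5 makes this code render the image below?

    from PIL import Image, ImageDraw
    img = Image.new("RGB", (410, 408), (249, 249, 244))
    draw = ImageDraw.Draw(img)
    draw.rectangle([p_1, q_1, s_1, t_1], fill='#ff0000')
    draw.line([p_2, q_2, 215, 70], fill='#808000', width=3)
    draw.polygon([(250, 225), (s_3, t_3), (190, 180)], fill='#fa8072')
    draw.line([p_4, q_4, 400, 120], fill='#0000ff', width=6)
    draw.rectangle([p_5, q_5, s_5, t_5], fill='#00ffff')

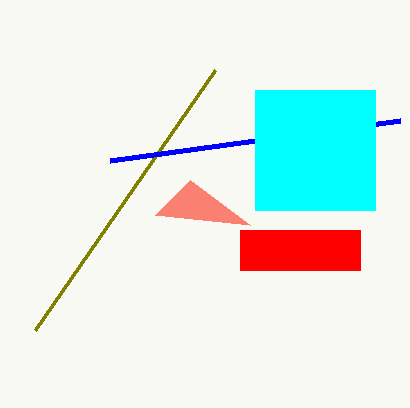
p_1 = 240, q_1 = 230, s_1 = 360, t_1 = 270, p_2 = 35, q_2 = 330, s_3 = 155, t_3 = 215, p_4 = 110, q_4 = 160, p_5 = 255, q_5 = 90, s_5 = 375, t_5 = 210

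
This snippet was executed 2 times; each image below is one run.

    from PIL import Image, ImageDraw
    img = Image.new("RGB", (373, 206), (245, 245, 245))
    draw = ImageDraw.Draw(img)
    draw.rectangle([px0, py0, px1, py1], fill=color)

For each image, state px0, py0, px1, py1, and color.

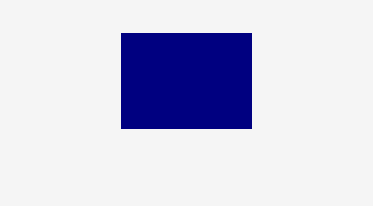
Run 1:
px0 = 121; py0 = 33; px1 = 251; py1 = 128; color = 'navy'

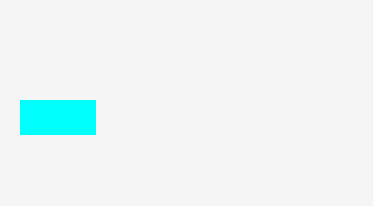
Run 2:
px0 = 20, py0 = 100, px1 = 95, py1 = 134, color = 'cyan'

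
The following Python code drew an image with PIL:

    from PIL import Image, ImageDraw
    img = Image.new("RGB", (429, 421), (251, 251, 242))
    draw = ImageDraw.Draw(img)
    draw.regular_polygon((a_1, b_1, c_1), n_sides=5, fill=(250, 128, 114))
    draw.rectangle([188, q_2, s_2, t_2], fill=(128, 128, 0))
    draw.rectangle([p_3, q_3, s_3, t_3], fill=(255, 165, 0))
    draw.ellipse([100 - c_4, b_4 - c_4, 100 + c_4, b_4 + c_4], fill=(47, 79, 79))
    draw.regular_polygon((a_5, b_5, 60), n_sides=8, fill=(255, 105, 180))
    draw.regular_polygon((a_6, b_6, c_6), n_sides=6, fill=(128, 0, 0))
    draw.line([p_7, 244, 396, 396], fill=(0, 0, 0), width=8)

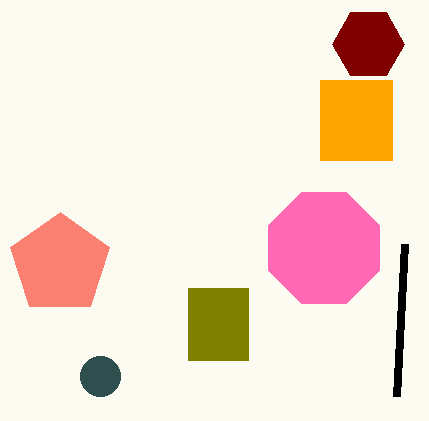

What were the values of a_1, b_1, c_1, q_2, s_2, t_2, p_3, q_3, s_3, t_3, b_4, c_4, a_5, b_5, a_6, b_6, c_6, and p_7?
a_1 = 60; b_1 = 264; c_1 = 52; q_2 = 288; s_2 = 248; t_2 = 360; p_3 = 320; q_3 = 80; s_3 = 392; t_3 = 160; b_4 = 376; c_4 = 20; a_5 = 324; b_5 = 248; a_6 = 368; b_6 = 44; c_6 = 36; p_7 = 404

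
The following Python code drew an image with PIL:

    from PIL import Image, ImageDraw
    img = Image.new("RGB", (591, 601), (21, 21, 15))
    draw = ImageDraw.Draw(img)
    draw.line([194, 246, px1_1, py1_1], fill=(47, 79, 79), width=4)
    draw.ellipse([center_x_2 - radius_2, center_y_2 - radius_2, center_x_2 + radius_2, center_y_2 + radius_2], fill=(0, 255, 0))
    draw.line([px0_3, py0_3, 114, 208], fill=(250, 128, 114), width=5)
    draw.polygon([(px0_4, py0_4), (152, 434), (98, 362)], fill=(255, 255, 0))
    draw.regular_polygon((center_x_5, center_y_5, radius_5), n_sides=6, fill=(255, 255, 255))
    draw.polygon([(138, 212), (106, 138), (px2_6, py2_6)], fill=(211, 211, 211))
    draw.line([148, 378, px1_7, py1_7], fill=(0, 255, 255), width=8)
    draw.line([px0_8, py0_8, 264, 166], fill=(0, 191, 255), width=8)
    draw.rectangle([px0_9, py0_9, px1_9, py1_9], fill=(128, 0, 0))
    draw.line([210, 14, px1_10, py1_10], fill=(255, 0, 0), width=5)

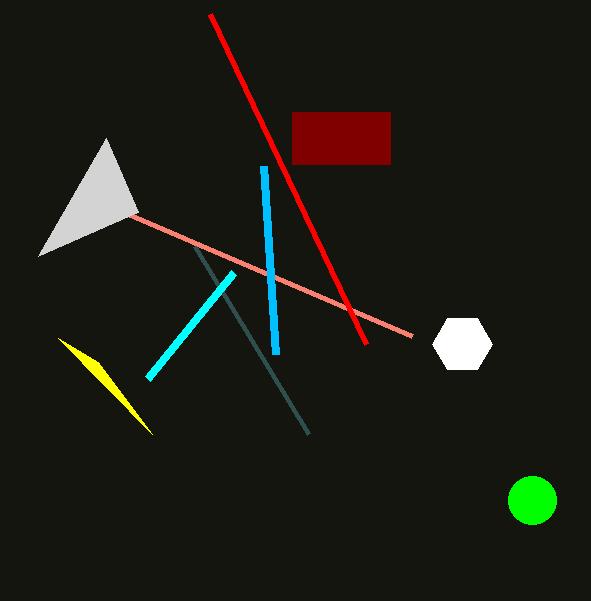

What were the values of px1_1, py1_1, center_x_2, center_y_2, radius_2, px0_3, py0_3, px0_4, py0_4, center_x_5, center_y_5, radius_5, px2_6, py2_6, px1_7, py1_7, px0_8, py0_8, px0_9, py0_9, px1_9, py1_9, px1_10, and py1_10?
px1_1 = 308
py1_1 = 434
center_x_2 = 532
center_y_2 = 500
radius_2 = 24
px0_3 = 412
py0_3 = 336
px0_4 = 58
py0_4 = 338
center_x_5 = 462
center_y_5 = 344
radius_5 = 30
px2_6 = 38
py2_6 = 256
px1_7 = 234
py1_7 = 272
px0_8 = 276
py0_8 = 354
px0_9 = 292
py0_9 = 112
px1_9 = 390
py1_9 = 164
px1_10 = 366
py1_10 = 344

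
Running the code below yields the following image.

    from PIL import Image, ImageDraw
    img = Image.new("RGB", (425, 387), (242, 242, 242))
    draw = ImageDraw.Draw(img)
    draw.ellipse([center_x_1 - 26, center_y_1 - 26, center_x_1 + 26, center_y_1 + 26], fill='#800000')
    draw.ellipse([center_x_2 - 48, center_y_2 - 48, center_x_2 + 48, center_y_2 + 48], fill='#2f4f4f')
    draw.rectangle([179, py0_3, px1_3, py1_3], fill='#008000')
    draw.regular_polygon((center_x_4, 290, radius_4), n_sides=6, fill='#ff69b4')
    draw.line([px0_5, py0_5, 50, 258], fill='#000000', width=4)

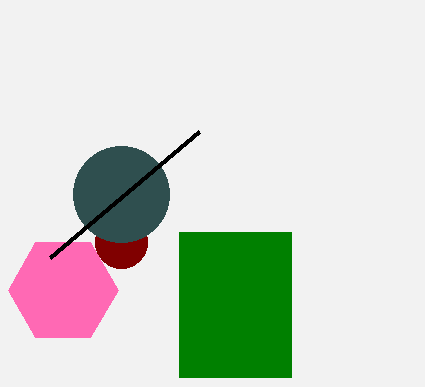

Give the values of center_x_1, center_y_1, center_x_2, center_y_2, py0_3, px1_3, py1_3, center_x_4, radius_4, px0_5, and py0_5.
center_x_1 = 121; center_y_1 = 242; center_x_2 = 121; center_y_2 = 194; py0_3 = 232; px1_3 = 291; py1_3 = 377; center_x_4 = 63; radius_4 = 55; px0_5 = 199; py0_5 = 132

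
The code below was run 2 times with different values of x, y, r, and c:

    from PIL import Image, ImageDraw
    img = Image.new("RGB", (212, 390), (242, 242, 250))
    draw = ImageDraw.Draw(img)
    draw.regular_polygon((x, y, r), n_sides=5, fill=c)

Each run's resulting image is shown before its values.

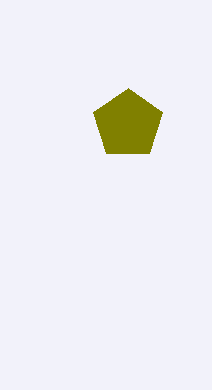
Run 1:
x = 128, y = 124, r = 36, c = 'olive'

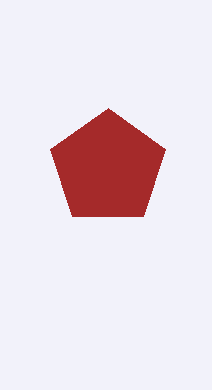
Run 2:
x = 108, y = 168, r = 60, c = 'brown'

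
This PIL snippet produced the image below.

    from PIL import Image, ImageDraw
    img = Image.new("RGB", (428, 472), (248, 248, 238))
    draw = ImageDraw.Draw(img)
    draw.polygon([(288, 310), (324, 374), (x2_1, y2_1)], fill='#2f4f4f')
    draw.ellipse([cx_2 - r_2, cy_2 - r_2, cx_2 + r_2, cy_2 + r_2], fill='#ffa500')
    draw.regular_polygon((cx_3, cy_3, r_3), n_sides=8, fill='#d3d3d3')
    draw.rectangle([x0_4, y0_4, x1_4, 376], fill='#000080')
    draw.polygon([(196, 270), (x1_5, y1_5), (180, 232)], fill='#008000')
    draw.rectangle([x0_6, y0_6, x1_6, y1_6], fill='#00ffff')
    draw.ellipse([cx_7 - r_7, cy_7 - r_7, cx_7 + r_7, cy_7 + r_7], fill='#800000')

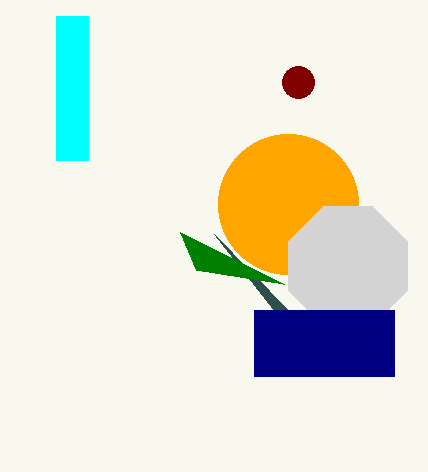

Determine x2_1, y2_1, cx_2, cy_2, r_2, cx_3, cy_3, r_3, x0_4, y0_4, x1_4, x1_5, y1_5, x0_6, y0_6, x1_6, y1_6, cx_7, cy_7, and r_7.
x2_1 = 214
y2_1 = 234
cx_2 = 288
cy_2 = 204
r_2 = 70
cx_3 = 348
cy_3 = 266
r_3 = 64
x0_4 = 254
y0_4 = 310
x1_4 = 394
x1_5 = 284
y1_5 = 284
x0_6 = 56
y0_6 = 16
x1_6 = 88
y1_6 = 160
cx_7 = 298
cy_7 = 82
r_7 = 16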